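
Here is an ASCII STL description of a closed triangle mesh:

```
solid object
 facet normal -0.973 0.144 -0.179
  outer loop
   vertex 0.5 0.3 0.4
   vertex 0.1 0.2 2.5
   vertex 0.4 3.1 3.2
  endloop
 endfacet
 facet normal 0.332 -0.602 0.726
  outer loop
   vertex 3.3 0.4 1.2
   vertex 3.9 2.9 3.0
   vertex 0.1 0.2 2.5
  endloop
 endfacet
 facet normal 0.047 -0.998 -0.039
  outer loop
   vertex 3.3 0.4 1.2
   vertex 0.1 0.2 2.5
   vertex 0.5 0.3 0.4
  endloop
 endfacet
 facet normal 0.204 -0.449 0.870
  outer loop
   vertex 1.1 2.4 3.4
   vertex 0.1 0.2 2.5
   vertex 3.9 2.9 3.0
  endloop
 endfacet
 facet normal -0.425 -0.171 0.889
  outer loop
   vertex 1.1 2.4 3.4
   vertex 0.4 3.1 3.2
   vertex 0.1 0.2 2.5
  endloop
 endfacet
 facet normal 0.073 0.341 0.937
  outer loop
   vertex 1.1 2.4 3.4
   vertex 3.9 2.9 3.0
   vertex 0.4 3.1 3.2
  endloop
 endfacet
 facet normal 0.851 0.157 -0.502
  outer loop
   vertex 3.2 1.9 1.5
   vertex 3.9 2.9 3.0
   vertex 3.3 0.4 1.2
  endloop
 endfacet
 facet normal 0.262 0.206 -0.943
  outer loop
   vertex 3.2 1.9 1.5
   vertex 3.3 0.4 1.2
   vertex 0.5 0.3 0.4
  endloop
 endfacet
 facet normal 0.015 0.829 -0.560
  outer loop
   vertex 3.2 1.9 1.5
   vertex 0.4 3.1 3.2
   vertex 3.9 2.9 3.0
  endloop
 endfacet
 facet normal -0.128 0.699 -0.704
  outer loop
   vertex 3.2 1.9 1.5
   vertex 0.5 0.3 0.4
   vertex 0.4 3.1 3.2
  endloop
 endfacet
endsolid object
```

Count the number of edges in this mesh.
15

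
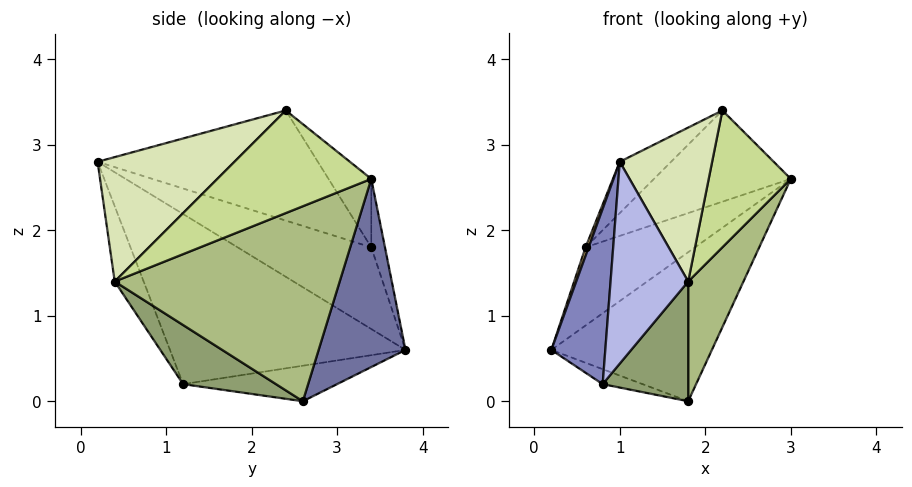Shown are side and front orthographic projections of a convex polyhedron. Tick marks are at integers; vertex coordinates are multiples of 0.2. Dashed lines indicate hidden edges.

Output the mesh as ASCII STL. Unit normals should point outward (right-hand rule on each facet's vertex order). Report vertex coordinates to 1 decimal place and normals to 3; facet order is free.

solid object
 facet normal 0.427 0.790 -0.440
  outer loop
   vertex 1.8 2.6 0.0
   vertex 0.2 3.8 0.6
   vertex 3.0 3.4 2.6
  endloop
 endfacet
 facet normal -0.975 -0.223 -0.011
  outer loop
   vertex 0.8 1.2 0.2
   vertex 1.0 0.2 2.8
   vertex 0.2 3.8 0.6
  endloop
 endfacet
 facet normal -0.299 0.077 -0.951
  outer loop
   vertex 0.8 1.2 0.2
   vertex 0.2 3.8 0.6
   vertex 1.8 2.6 0.0
  endloop
 endfacet
 facet normal -0.331 -0.889 -0.316
  outer loop
   vertex 1.8 0.4 1.4
   vertex 1.0 0.2 2.8
   vertex 0.8 1.2 0.2
  endloop
 endfacet
 facet normal 0.504 -0.464 -0.729
  outer loop
   vertex 1.8 0.4 1.4
   vertex 0.8 1.2 0.2
   vertex 1.8 2.6 0.0
  endloop
 endfacet
 facet normal 0.909 -0.223 -0.351
  outer loop
   vertex 1.8 0.4 1.4
   vertex 1.8 2.6 0.0
   vertex 3.0 3.4 2.6
  endloop
 endfacet
 facet normal 0.846 -0.451 0.282
  outer loop
   vertex 1.8 0.4 1.4
   vertex 3.0 3.4 2.6
   vertex 2.2 2.4 3.4
  endloop
 endfacet
 facet normal 0.771 -0.521 0.366
  outer loop
   vertex 1.8 0.4 1.4
   vertex 2.2 2.4 3.4
   vertex 1.0 0.2 2.8
  endloop
 endfacet
 facet normal -0.116 0.930 0.349
  outer loop
   vertex 0.6 3.4 1.8
   vertex 3.0 3.4 2.6
   vertex 0.2 3.8 0.6
  endloop
 endfacet
 facet normal -0.222 0.711 0.667
  outer loop
   vertex 0.6 3.4 1.8
   vertex 2.2 2.4 3.4
   vertex 3.0 3.4 2.6
  endloop
 endfacet
 facet normal -0.951 -0.022 0.310
  outer loop
   vertex 0.6 3.4 1.8
   vertex 0.2 3.8 0.6
   vertex 1.0 0.2 2.8
  endloop
 endfacet
 facet normal -0.650 0.151 0.745
  outer loop
   vertex 0.6 3.4 1.8
   vertex 1.0 0.2 2.8
   vertex 2.2 2.4 3.4
  endloop
 endfacet
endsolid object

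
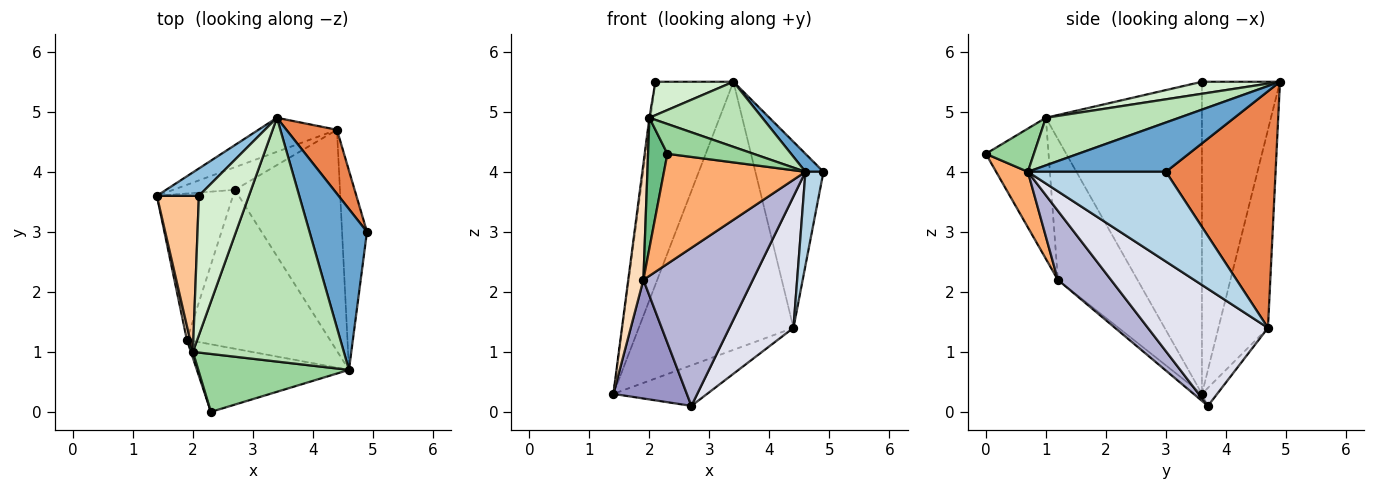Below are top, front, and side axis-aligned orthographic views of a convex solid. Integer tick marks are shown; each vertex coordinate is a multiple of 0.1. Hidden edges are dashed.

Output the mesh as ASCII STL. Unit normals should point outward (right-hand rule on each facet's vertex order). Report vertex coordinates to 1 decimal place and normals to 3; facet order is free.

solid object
 facet normal 0.649 -0.085 0.756
  outer loop
   vertex 4.6 0.7 4.0
   vertex 4.9 3.0 4.0
   vertex 3.4 4.9 5.5
  endloop
 endfacet
 facet normal -0.704 0.704 0.095
  outer loop
   vertex 2.1 3.6 5.5
   vertex 3.4 4.9 5.5
   vertex 1.4 3.6 0.3
  endloop
 endfacet
 facet normal 0.956 -0.125 -0.265
  outer loop
   vertex 4.4 4.7 1.4
   vertex 4.9 3.0 4.0
   vertex 4.6 0.7 4.0
  endloop
 endfacet
 facet normal -0.303 0.946 -0.120
  outer loop
   vertex 4.4 4.7 1.4
   vertex 1.4 3.6 0.3
   vertex 3.4 4.9 5.5
  endloop
 endfacet
 facet normal 0.836 0.519 0.179
  outer loop
   vertex 4.4 4.7 1.4
   vertex 3.4 4.9 5.5
   vertex 4.9 3.0 4.0
  endloop
 endfacet
 facet normal 0.188 -0.837 -0.514
  outer loop
   vertex 1.9 1.2 2.2
   vertex 4.6 0.7 4.0
   vertex 2.3 0.0 4.3
  endloop
 endfacet
 facet normal -0.991 0.007 0.133
  outer loop
   vertex 2.0 1.0 4.9
   vertex 2.1 3.6 5.5
   vertex 1.4 3.6 0.3
  endloop
 endfacet
 facet normal -0.982 -0.187 0.023
  outer loop
   vertex 2.0 1.0 4.9
   vertex 1.4 3.6 0.3
   vertex 1.9 1.2 2.2
  endloop
 endfacet
 facet normal -0.955 -0.295 0.014
  outer loop
   vertex 2.0 1.0 4.9
   vertex 1.9 1.2 2.2
   vertex 2.3 0.0 4.3
  endloop
 endfacet
 facet normal 0.247 -0.443 0.862
  outer loop
   vertex 2.0 1.0 4.9
   vertex 2.3 0.0 4.3
   vertex 4.6 0.7 4.0
  endloop
 endfacet
 facet normal 0.291 -0.247 0.924
  outer loop
   vertex 2.0 1.0 4.9
   vertex 4.6 0.7 4.0
   vertex 3.4 4.9 5.5
  endloop
 endfacet
 facet normal 0.227 -0.227 0.947
  outer loop
   vertex 2.0 1.0 4.9
   vertex 3.4 4.9 5.5
   vertex 2.1 3.6 5.5
  endloop
 endfacet
 facet normal -0.071 -0.628 -0.775
  outer loop
   vertex 2.7 3.7 0.1
   vertex 1.9 1.2 2.2
   vertex 1.4 3.6 0.3
  endloop
 endfacet
 facet normal 0.324 -0.667 -0.671
  outer loop
   vertex 2.7 3.7 0.1
   vertex 4.6 0.7 4.0
   vertex 1.9 1.2 2.2
  endloop
 endfacet
 facet normal -0.141 0.865 -0.482
  outer loop
   vertex 2.7 3.7 0.1
   vertex 1.4 3.6 0.3
   vertex 4.4 4.7 1.4
  endloop
 endfacet
 facet normal 0.692 -0.369 -0.621
  outer loop
   vertex 2.7 3.7 0.1
   vertex 4.4 4.7 1.4
   vertex 4.6 0.7 4.0
  endloop
 endfacet
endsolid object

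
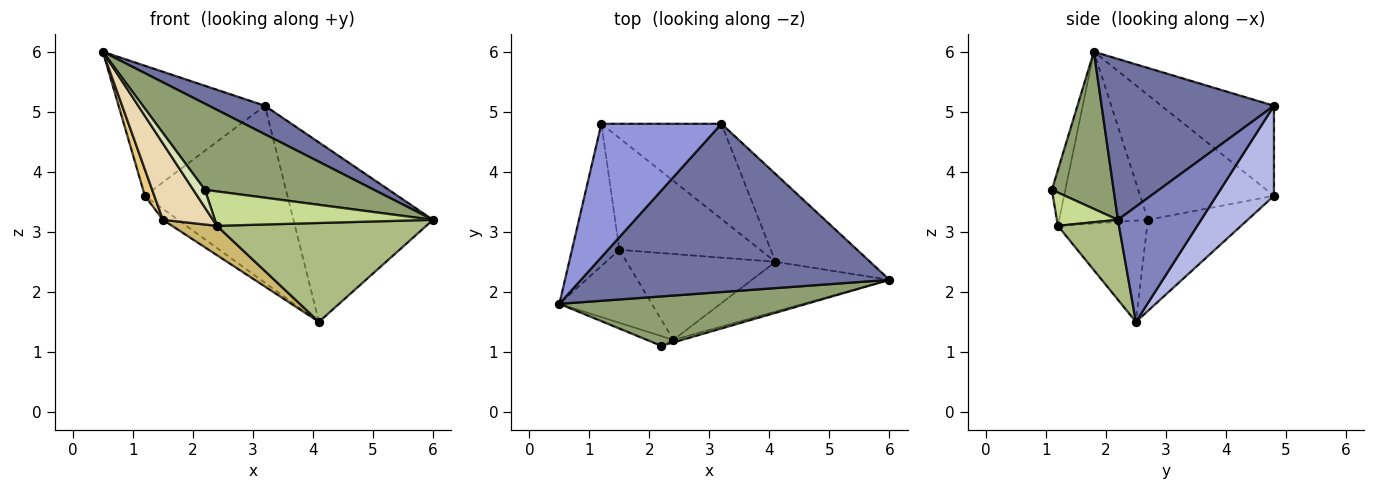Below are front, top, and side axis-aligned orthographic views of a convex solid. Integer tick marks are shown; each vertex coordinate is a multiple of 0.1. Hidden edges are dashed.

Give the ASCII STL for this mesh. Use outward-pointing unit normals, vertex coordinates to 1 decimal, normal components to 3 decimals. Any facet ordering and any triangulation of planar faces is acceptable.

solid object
 facet normal 0.457 -0.148 0.877
  outer loop
   vertex 3.2 4.8 5.1
   vertex 0.5 1.8 6.0
   vertex 6.0 2.2 3.2
  endloop
 endfacet
 facet normal 0.472 0.792 -0.388
  outer loop
   vertex 4.1 2.5 1.5
   vertex 3.2 4.8 5.1
   vertex 6.0 2.2 3.2
  endloop
 endfacet
 facet normal -0.473 0.615 0.631
  outer loop
   vertex 1.2 4.8 3.6
   vertex 0.5 1.8 6.0
   vertex 3.2 4.8 5.1
  endloop
 endfacet
 facet normal 0.335 0.830 -0.446
  outer loop
   vertex 1.2 4.8 3.6
   vertex 3.2 4.8 5.1
   vertex 4.1 2.5 1.5
  endloop
 endfacet
 facet normal 0.302 -0.827 0.475
  outer loop
   vertex 2.2 1.1 3.7
   vertex 6.0 2.2 3.2
   vertex 0.5 1.8 6.0
  endloop
 endfacet
 facet normal 0.252 -0.865 -0.435
  outer loop
   vertex 2.4 1.2 3.1
   vertex 4.1 2.5 1.5
   vertex 6.0 2.2 3.2
  endloop
 endfacet
 facet normal 0.269 -0.961 -0.071
  outer loop
   vertex 2.4 1.2 3.1
   vertex 6.0 2.2 3.2
   vertex 2.2 1.1 3.7
  endloop
 endfacet
 facet normal -0.713 -0.614 -0.340
  outer loop
   vertex 2.4 1.2 3.1
   vertex 2.2 1.1 3.7
   vertex 0.5 1.8 6.0
  endloop
 endfacet
 facet normal -0.541 0.082 -0.837
  outer loop
   vertex 1.5 2.7 3.2
   vertex 1.2 4.8 3.6
   vertex 4.1 2.5 1.5
  endloop
 endfacet
 facet normal -0.541 -0.272 -0.796
  outer loop
   vertex 1.5 2.7 3.2
   vertex 4.1 2.5 1.5
   vertex 2.4 1.2 3.1
  endloop
 endfacet
 facet normal -0.933 -0.066 -0.354
  outer loop
   vertex 1.5 2.7 3.2
   vertex 0.5 1.8 6.0
   vertex 1.2 4.8 3.6
  endloop
 endfacet
 facet normal -0.789 -0.445 -0.425
  outer loop
   vertex 1.5 2.7 3.2
   vertex 2.4 1.2 3.1
   vertex 0.5 1.8 6.0
  endloop
 endfacet
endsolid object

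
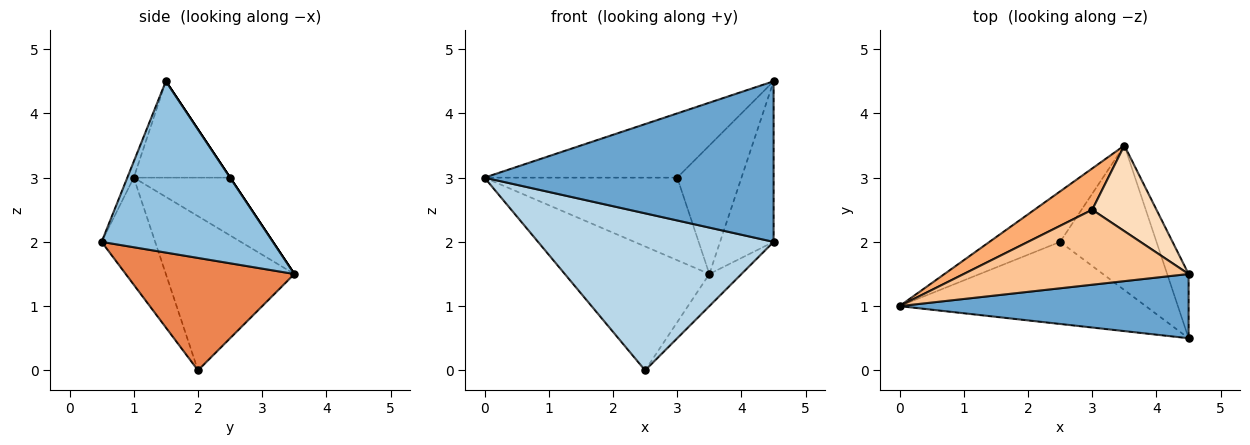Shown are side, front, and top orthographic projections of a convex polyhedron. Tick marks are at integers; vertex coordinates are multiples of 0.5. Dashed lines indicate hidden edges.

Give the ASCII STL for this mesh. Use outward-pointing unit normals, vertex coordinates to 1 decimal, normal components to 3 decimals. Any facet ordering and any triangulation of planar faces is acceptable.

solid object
 facet normal -0.021 -0.928 0.371
  outer loop
   vertex 4.5 1.5 4.5
   vertex 0.0 1.0 3.0
   vertex 4.5 0.5 2.0
  endloop
 endfacet
 facet normal 0.948 0.296 -0.118
  outer loop
   vertex 4.5 1.5 4.5
   vertex 4.5 0.5 2.0
   vertex 3.5 3.5 1.5
  endloop
 endfacet
 facet normal -0.197 -0.869 -0.454
  outer loop
   vertex 2.5 2.0 0.0
   vertex 4.5 0.5 2.0
   vertex 0.0 1.0 3.0
  endloop
 endfacet
 facet normal -0.636 0.715 -0.291
  outer loop
   vertex 2.5 2.0 0.0
   vertex 0.0 1.0 3.0
   vertex 3.5 3.5 1.5
  endloop
 endfacet
 facet normal 0.751 0.143 -0.644
  outer loop
   vertex 2.5 2.0 0.0
   vertex 3.5 3.5 1.5
   vertex 4.5 0.5 2.0
  endloop
 endfacet
 facet normal -0.408 0.816 0.408
  outer loop
   vertex 3.0 2.5 3.0
   vertex 3.5 3.5 1.5
   vertex 0.0 1.0 3.0
  endloop
 endfacet
 facet normal -0.309 0.619 0.722
  outer loop
   vertex 3.0 2.5 3.0
   vertex 0.0 1.0 3.0
   vertex 4.5 1.5 4.5
  endloop
 endfacet
 facet normal 0.000 0.832 0.555
  outer loop
   vertex 3.0 2.5 3.0
   vertex 4.5 1.5 4.5
   vertex 3.5 3.5 1.5
  endloop
 endfacet
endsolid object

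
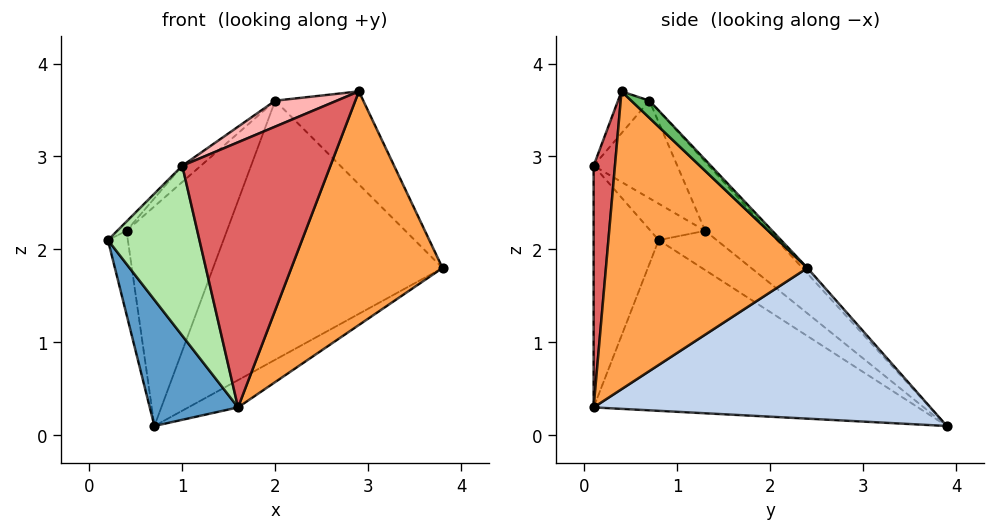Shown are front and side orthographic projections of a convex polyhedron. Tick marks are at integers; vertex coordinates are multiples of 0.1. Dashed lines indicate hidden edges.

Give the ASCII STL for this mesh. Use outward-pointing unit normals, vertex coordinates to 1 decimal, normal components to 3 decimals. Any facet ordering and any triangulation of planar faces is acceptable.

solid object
 facet normal -0.810 -0.220 -0.544
  outer loop
   vertex 1.6 0.1 0.3
   vertex 0.2 0.8 2.1
   vertex 0.7 3.9 0.1
  endloop
 endfacet
 facet normal 0.507 0.075 -0.859
  outer loop
   vertex 1.6 0.1 0.3
   vertex 0.7 3.9 0.1
   vertex 3.8 2.4 1.8
  endloop
 endfacet
 facet normal 0.775 -0.582 -0.245
  outer loop
   vertex 1.6 0.1 0.3
   vertex 3.8 2.4 1.8
   vertex 2.9 0.4 3.7
  endloop
 endfacet
 facet normal -0.016 0.735 0.678
  outer loop
   vertex 2.0 0.7 3.6
   vertex 3.8 2.4 1.8
   vertex 0.7 3.9 0.1
  endloop
 endfacet
 facet normal 0.134 0.650 0.748
  outer loop
   vertex 2.0 0.7 3.6
   vertex 2.9 0.4 3.7
   vertex 3.8 2.4 1.8
  endloop
 endfacet
 facet normal -0.574 -0.808 -0.133
  outer loop
   vertex 1.0 0.1 2.9
   vertex 0.2 0.8 2.1
   vertex 1.6 0.1 0.3
  endloop
 endfacet
 facet normal 0.142 -0.989 0.033
  outer loop
   vertex 1.0 0.1 2.9
   vertex 1.6 0.1 0.3
   vertex 2.9 0.4 3.7
  endloop
 endfacet
 facet normal -0.262 -0.515 0.816
  outer loop
   vertex 1.0 0.1 2.9
   vertex 2.9 0.4 3.7
   vertex 2.0 0.7 3.6
  endloop
 endfacet
 facet normal -0.914 0.314 0.258
  outer loop
   vertex 0.4 1.3 2.2
   vertex 0.7 3.9 0.1
   vertex 0.2 0.8 2.1
  endloop
 endfacet
 facet normal -0.382 0.607 0.697
  outer loop
   vertex 0.4 1.3 2.2
   vertex 2.0 0.7 3.6
   vertex 0.7 3.9 0.1
  endloop
 endfacet
 facet normal -0.652 0.111 0.750
  outer loop
   vertex 0.4 1.3 2.2
   vertex 0.2 0.8 2.1
   vertex 1.0 0.1 2.9
  endloop
 endfacet
 facet normal -0.622 0.138 0.770
  outer loop
   vertex 0.4 1.3 2.2
   vertex 1.0 0.1 2.9
   vertex 2.0 0.7 3.6
  endloop
 endfacet
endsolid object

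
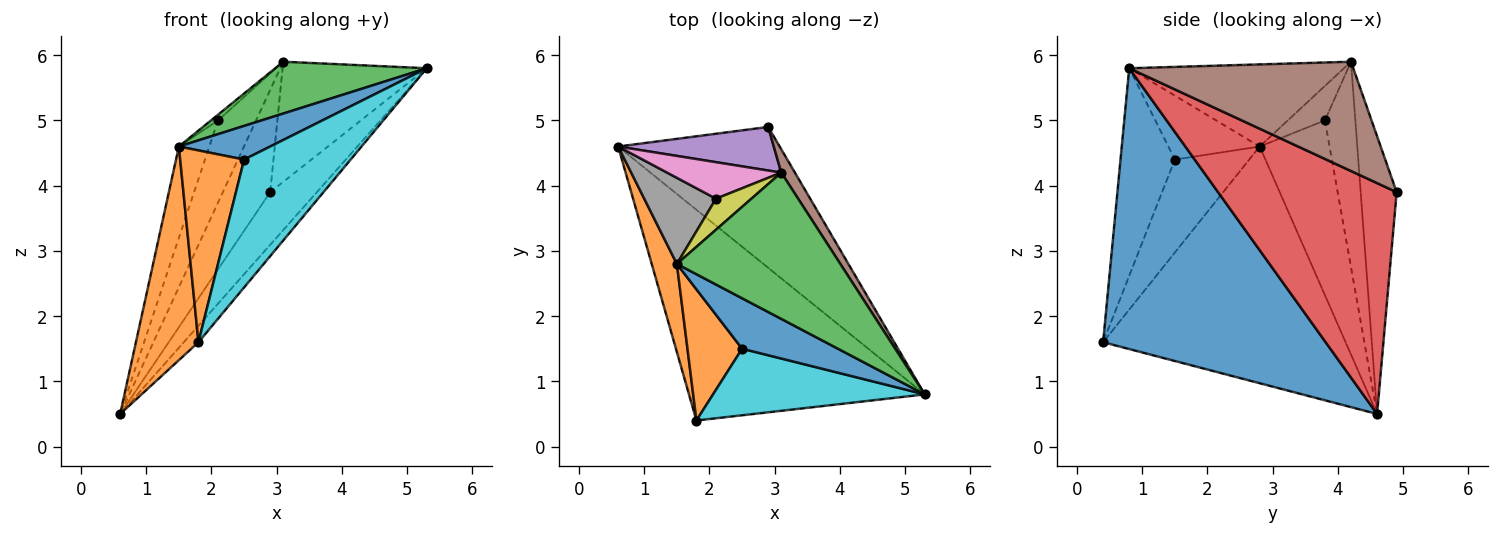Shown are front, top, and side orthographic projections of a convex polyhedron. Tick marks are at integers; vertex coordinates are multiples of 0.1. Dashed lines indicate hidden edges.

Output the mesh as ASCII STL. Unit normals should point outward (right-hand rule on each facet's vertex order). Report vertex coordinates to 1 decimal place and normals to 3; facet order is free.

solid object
 facet normal 0.765 0.050 -0.642
  outer loop
   vertex 1.8 0.4 1.6
   vertex 0.6 4.6 0.5
   vertex 5.3 0.8 5.8
  endloop
 endfacet
 facet normal -0.963 -0.248 0.102
  outer loop
   vertex 1.5 2.8 4.6
   vertex 0.6 4.6 0.5
   vertex 1.8 0.4 1.6
  endloop
 endfacet
 facet normal -0.428 -0.302 0.852
  outer loop
   vertex 1.5 2.8 4.6
   vertex 5.3 0.8 5.8
   vertex 3.1 4.2 5.9
  endloop
 endfacet
 facet normal 0.801 0.209 -0.561
  outer loop
   vertex 2.9 4.9 3.9
   vertex 5.3 0.8 5.8
   vertex 0.6 4.6 0.5
  endloop
 endfacet
 facet normal -0.573 0.754 0.321
  outer loop
   vertex 2.9 4.9 3.9
   vertex 0.6 4.6 0.5
   vertex 3.1 4.2 5.9
  endloop
 endfacet
 facet normal 0.836 0.538 0.105
  outer loop
   vertex 2.9 4.9 3.9
   vertex 3.1 4.2 5.9
   vertex 5.3 0.8 5.8
  endloop
 endfacet
 facet normal -0.590 0.738 0.328
  outer loop
   vertex 2.1 3.8 5.0
   vertex 3.1 4.2 5.9
   vertex 0.6 4.6 0.5
  endloop
 endfacet
 facet normal -0.858 0.374 0.352
  outer loop
   vertex 2.1 3.8 5.0
   vertex 0.6 4.6 0.5
   vertex 1.5 2.8 4.6
  endloop
 endfacet
 facet normal -0.692 0.131 0.710
  outer loop
   vertex 2.1 3.8 5.0
   vertex 1.5 2.8 4.6
   vertex 3.1 4.2 5.9
  endloop
 endfacet
 facet normal -0.412 -0.808 0.421
  outer loop
   vertex 2.5 1.5 4.4
   vertex 1.8 0.4 1.6
   vertex 5.3 0.8 5.8
  endloop
 endfacet
 facet normal -0.485 -0.485 0.728
  outer loop
   vertex 2.5 1.5 4.4
   vertex 5.3 0.8 5.8
   vertex 1.5 2.8 4.6
  endloop
 endfacet
 facet normal -0.693 -0.595 0.407
  outer loop
   vertex 2.5 1.5 4.4
   vertex 1.5 2.8 4.6
   vertex 1.8 0.4 1.6
  endloop
 endfacet
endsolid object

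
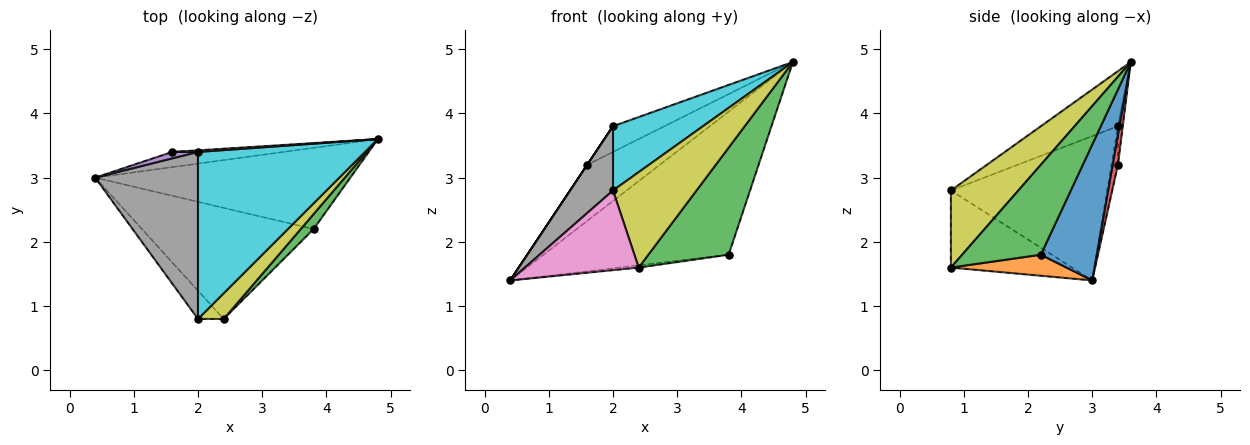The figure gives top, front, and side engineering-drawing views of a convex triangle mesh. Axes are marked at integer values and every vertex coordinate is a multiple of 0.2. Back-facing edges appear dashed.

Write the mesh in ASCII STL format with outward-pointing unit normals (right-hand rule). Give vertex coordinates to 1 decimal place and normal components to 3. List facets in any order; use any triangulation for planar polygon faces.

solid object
 facet normal 0.254 0.841 -0.477
  outer loop
   vertex 3.8 2.2 1.8
   vertex 0.4 3.0 1.4
   vertex 4.8 3.6 4.8
  endloop
 endfacet
 facet normal 0.122 0.020 -0.992
  outer loop
   vertex 3.8 2.2 1.8
   vertex 2.4 0.8 1.6
   vertex 0.4 3.0 1.4
  endloop
 endfacet
 facet normal 0.696 -0.711 0.099
  outer loop
   vertex 3.8 2.2 1.8
   vertex 4.8 3.6 4.8
   vertex 2.4 0.8 1.6
  endloop
 endfacet
 facet normal 0.070 0.963 -0.261
  outer loop
   vertex 1.6 3.4 3.2
   vertex 4.8 3.6 4.8
   vertex 0.4 3.0 1.4
  endloop
 endfacet
 facet normal -0.832 0.000 0.555
  outer loop
   vertex 1.6 3.4 3.2
   vertex 0.4 3.0 1.4
   vertex 2.0 3.4 3.8
  endloop
 endfacet
 facet normal -0.093 0.994 0.062
  outer loop
   vertex 1.6 3.4 3.2
   vertex 2.0 3.4 3.8
   vertex 4.8 3.6 4.8
  endloop
 endfacet
 facet normal -0.708 -0.665 -0.236
  outer loop
   vertex 2.0 0.8 2.8
   vertex 0.4 3.0 1.4
   vertex 2.4 0.8 1.6
  endloop
 endfacet
 facet normal -0.795 -0.218 0.566
  outer loop
   vertex 2.0 0.8 2.8
   vertex 2.0 3.4 3.8
   vertex 0.4 3.0 1.4
  endloop
 endfacet
 facet normal 0.615 -0.761 0.205
  outer loop
   vertex 2.0 0.8 2.8
   vertex 2.4 0.8 1.6
   vertex 4.8 3.6 4.8
  endloop
 endfacet
 facet normal -0.294 -0.343 0.892
  outer loop
   vertex 2.0 0.8 2.8
   vertex 4.8 3.6 4.8
   vertex 2.0 3.4 3.8
  endloop
 endfacet
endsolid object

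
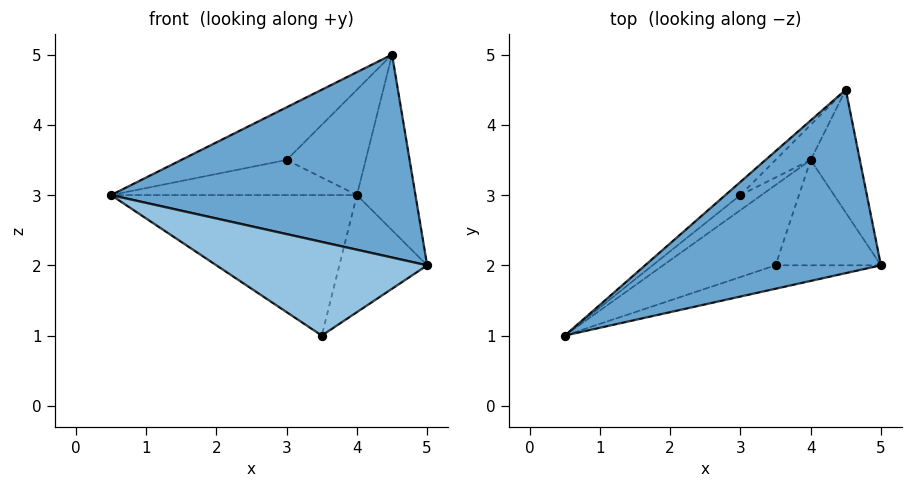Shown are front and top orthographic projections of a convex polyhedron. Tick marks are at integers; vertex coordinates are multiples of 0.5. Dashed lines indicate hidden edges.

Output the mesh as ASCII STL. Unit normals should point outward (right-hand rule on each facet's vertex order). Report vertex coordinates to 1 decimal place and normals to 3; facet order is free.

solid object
 facet normal 0.299 -0.708 0.640
  outer loop
   vertex 4.5 4.5 5.0
   vertex 0.5 1.0 3.0
   vertex 5.0 2.0 2.0
  endloop
 endfacet
 facet normal 0.160 -0.958 -0.239
  outer loop
   vertex 3.5 2.0 1.0
   vertex 5.0 2.0 2.0
   vertex 0.5 1.0 3.0
  endloop
 endfacet
 facet normal -0.527 0.738 -0.422
  outer loop
   vertex 4.0 3.5 3.0
   vertex 3.5 2.0 1.0
   vertex 0.5 1.0 3.0
  endloop
 endfacet
 facet normal 0.548 0.685 -0.480
  outer loop
   vertex 4.0 3.5 3.0
   vertex 4.5 4.5 5.0
   vertex 5.0 2.0 2.0
  endloop
 endfacet
 facet normal 0.407 0.679 -0.611
  outer loop
   vertex 4.0 3.5 3.0
   vertex 5.0 2.0 2.0
   vertex 3.5 2.0 1.0
  endloop
 endfacet
 facet normal -0.588 0.784 -0.196
  outer loop
   vertex 3.0 3.0 3.5
   vertex 0.5 1.0 3.0
   vertex 4.5 4.5 5.0
  endloop
 endfacet
 facet normal -0.549 0.768 -0.329
  outer loop
   vertex 3.0 3.0 3.5
   vertex 4.0 3.5 3.0
   vertex 0.5 1.0 3.0
  endloop
 endfacet
 facet normal -0.535 0.802 -0.267
  outer loop
   vertex 3.0 3.0 3.5
   vertex 4.5 4.5 5.0
   vertex 4.0 3.5 3.0
  endloop
 endfacet
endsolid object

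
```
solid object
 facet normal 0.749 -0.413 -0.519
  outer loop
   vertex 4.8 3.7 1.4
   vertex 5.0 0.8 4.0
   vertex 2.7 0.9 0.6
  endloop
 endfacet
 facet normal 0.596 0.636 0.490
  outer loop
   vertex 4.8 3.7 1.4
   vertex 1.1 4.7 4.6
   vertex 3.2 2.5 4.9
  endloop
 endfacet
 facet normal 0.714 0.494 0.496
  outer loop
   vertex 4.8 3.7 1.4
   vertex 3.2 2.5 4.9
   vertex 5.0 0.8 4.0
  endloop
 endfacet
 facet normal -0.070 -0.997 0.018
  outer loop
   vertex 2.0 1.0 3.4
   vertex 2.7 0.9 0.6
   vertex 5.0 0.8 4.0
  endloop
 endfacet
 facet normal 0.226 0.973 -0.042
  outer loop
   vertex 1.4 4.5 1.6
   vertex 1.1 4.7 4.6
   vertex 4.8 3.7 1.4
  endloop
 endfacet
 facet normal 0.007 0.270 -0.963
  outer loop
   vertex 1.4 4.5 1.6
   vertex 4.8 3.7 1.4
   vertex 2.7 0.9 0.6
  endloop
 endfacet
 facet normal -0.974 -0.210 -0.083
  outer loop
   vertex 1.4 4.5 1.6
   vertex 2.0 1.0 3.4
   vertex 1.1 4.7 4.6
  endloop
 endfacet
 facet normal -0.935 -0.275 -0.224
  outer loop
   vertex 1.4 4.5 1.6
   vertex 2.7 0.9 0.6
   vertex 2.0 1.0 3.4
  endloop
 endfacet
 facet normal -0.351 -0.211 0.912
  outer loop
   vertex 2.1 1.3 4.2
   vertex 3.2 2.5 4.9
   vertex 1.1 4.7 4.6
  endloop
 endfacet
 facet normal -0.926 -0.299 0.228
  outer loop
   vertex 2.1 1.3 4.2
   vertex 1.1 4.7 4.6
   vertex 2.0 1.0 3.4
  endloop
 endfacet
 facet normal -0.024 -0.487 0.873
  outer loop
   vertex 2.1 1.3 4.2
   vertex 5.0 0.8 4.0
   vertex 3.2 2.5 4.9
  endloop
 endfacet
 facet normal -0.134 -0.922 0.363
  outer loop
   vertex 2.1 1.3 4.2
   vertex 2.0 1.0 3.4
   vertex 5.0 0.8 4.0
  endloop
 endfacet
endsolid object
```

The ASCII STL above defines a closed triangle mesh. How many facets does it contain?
12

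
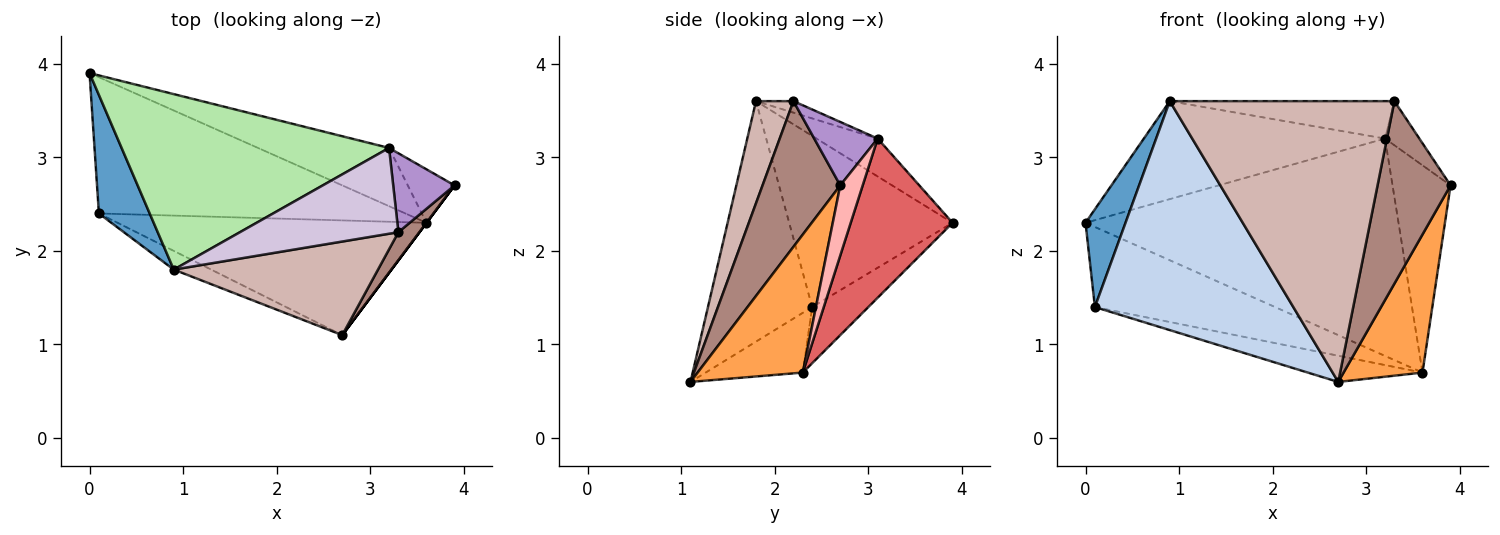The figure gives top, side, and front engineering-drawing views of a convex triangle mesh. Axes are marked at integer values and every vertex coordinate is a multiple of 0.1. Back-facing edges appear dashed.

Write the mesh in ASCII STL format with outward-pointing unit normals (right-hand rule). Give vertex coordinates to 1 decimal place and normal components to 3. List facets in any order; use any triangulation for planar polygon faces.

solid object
 facet normal -0.933 -0.228 0.277
  outer loop
   vertex 0.1 2.4 1.4
   vertex 0.9 1.8 3.6
   vertex 0.0 3.9 2.3
  endloop
 endfacet
 facet normal -0.464 -0.883 -0.072
  outer loop
   vertex 0.1 2.4 1.4
   vertex 2.7 1.1 0.6
   vertex 0.9 1.8 3.6
  endloop
 endfacet
 facet normal 0.800 -0.600 0.000
  outer loop
   vertex 3.6 2.3 0.7
   vertex 3.9 2.7 2.7
   vertex 2.7 1.1 0.6
  endloop
 endfacet
 facet normal -0.156 0.501 -0.852
  outer loop
   vertex 3.6 2.3 0.7
   vertex 0.1 2.4 1.4
   vertex 0.0 3.9 2.3
  endloop
 endfacet
 facet normal -0.185 0.219 -0.958
  outer loop
   vertex 3.6 2.3 0.7
   vertex 2.7 1.1 0.6
   vertex 0.1 2.4 1.4
  endloop
 endfacet
 facet normal -0.123 0.484 0.867
  outer loop
   vertex 3.2 3.1 3.2
   vertex 0.0 3.9 2.3
   vertex 0.9 1.8 3.6
  endloop
 endfacet
 facet normal 0.300 0.921 -0.247
  outer loop
   vertex 3.2 3.1 3.2
   vertex 3.6 2.3 0.7
   vertex 0.0 3.9 2.3
  endloop
 endfacet
 facet normal 0.351 0.907 -0.234
  outer loop
   vertex 3.2 3.1 3.2
   vertex 3.9 2.7 2.7
   vertex 3.6 2.3 0.7
  endloop
 endfacet
 facet normal 0.670 0.362 0.648
  outer loop
   vertex 3.3 2.2 3.6
   vertex 3.9 2.7 2.7
   vertex 3.2 3.1 3.2
  endloop
 endfacet
 facet normal -0.067 0.399 0.915
  outer loop
   vertex 3.3 2.2 3.6
   vertex 3.2 3.1 3.2
   vertex 0.9 1.8 3.6
  endloop
 endfacet
 facet normal 0.725 -0.681 0.105
  outer loop
   vertex 3.3 2.2 3.6
   vertex 2.7 1.1 0.6
   vertex 3.9 2.7 2.7
  endloop
 endfacet
 facet normal 0.156 -0.937 0.312
  outer loop
   vertex 3.3 2.2 3.6
   vertex 0.9 1.8 3.6
   vertex 2.7 1.1 0.6
  endloop
 endfacet
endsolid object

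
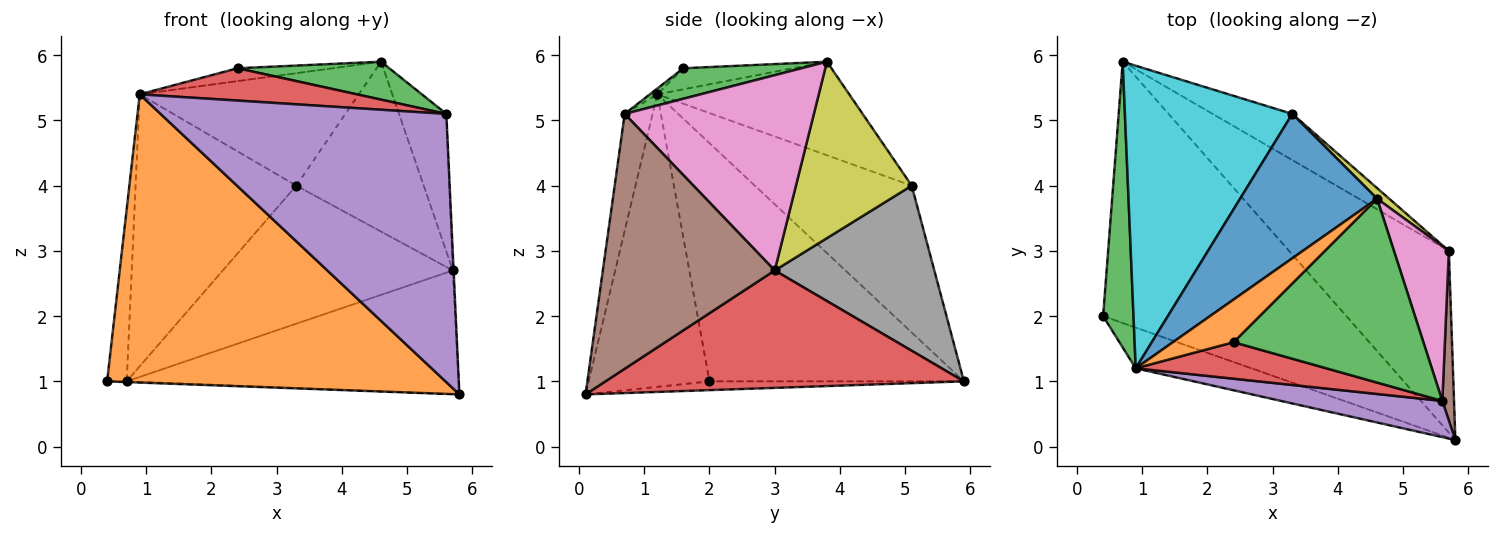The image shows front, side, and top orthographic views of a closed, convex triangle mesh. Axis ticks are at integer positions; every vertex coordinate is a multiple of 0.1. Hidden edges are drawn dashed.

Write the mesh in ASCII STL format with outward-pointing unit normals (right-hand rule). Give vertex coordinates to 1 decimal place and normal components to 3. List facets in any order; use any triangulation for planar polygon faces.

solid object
 facet normal -0.036 0.003 -0.999
  outer loop
   vertex 0.7 5.9 1.0
   vertex 5.8 0.1 0.8
   vertex 0.4 2.0 1.0
  endloop
 endfacet
 facet normal -0.333 -0.934 -0.132
  outer loop
   vertex 0.9 1.2 5.4
   vertex 0.4 2.0 1.0
   vertex 5.8 0.1 0.8
  endloop
 endfacet
 facet normal -0.989 0.076 0.126
  outer loop
   vertex 0.9 1.2 5.4
   vertex 0.7 5.9 1.0
   vertex 0.4 2.0 1.0
  endloop
 endfacet
 facet normal 0.519 0.481 -0.707
  outer loop
   vertex 5.7 3.0 2.7
   vertex 5.8 0.1 0.8
   vertex 0.7 5.9 1.0
  endloop
 endfacet
 facet normal -0.096 -0.986 0.133
  outer loop
   vertex 5.6 0.7 5.1
   vertex 0.9 1.2 5.4
   vertex 5.8 0.1 0.8
  endloop
 endfacet
 facet normal 0.999 0.004 0.046
  outer loop
   vertex 5.6 0.7 5.1
   vertex 5.8 0.1 0.8
   vertex 5.7 3.0 2.7
  endloop
 endfacet
 facet normal 0.936 0.234 0.263
  outer loop
   vertex 5.6 0.7 5.1
   vertex 5.7 3.0 2.7
   vertex 4.6 3.8 5.9
  endloop
 endfacet
 facet normal 0.550 0.792 -0.265
  outer loop
   vertex 3.3 5.1 4.0
   vertex 5.7 3.0 2.7
   vertex 0.7 5.9 1.0
  endloop
 endfacet
 facet normal 0.672 0.739 0.046
  outer loop
   vertex 3.3 5.1 4.0
   vertex 4.6 3.8 5.9
   vertex 5.7 3.0 2.7
  endloop
 endfacet
 facet normal -0.546 0.560 0.623
  outer loop
   vertex 3.3 5.1 4.0
   vertex 0.7 5.9 1.0
   vertex 0.9 1.2 5.4
  endloop
 endfacet
 facet normal -0.474 0.541 0.695
  outer loop
   vertex 3.3 5.1 4.0
   vertex 0.9 1.2 5.4
   vertex 4.6 3.8 5.9
  endloop
 endfacet
 facet normal -0.315 0.274 0.909
  outer loop
   vertex 2.4 1.6 5.8
   vertex 4.6 3.8 5.9
   vertex 0.9 1.2 5.4
  endloop
 endfacet
 facet normal 0.156 -0.200 0.967
  outer loop
   vertex 2.4 1.6 5.8
   vertex 5.6 0.7 5.1
   vertex 4.6 3.8 5.9
  endloop
 endfacet
 facet normal -0.023 -0.663 0.748
  outer loop
   vertex 2.4 1.6 5.8
   vertex 0.9 1.2 5.4
   vertex 5.6 0.7 5.1
  endloop
 endfacet
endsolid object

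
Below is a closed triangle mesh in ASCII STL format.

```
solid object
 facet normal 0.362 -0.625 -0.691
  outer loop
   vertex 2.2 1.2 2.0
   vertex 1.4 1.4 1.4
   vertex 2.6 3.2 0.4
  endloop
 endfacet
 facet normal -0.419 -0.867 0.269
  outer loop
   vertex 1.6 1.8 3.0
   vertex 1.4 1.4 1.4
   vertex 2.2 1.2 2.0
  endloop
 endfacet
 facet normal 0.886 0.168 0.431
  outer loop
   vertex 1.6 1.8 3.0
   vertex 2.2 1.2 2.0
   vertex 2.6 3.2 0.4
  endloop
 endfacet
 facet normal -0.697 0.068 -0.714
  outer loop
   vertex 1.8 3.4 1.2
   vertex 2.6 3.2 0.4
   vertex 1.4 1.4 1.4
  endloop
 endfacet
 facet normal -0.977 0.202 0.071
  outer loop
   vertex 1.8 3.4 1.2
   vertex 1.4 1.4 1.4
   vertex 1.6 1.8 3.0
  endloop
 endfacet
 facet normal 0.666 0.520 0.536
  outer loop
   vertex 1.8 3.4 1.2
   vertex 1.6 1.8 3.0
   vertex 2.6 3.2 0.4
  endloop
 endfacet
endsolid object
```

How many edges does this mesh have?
9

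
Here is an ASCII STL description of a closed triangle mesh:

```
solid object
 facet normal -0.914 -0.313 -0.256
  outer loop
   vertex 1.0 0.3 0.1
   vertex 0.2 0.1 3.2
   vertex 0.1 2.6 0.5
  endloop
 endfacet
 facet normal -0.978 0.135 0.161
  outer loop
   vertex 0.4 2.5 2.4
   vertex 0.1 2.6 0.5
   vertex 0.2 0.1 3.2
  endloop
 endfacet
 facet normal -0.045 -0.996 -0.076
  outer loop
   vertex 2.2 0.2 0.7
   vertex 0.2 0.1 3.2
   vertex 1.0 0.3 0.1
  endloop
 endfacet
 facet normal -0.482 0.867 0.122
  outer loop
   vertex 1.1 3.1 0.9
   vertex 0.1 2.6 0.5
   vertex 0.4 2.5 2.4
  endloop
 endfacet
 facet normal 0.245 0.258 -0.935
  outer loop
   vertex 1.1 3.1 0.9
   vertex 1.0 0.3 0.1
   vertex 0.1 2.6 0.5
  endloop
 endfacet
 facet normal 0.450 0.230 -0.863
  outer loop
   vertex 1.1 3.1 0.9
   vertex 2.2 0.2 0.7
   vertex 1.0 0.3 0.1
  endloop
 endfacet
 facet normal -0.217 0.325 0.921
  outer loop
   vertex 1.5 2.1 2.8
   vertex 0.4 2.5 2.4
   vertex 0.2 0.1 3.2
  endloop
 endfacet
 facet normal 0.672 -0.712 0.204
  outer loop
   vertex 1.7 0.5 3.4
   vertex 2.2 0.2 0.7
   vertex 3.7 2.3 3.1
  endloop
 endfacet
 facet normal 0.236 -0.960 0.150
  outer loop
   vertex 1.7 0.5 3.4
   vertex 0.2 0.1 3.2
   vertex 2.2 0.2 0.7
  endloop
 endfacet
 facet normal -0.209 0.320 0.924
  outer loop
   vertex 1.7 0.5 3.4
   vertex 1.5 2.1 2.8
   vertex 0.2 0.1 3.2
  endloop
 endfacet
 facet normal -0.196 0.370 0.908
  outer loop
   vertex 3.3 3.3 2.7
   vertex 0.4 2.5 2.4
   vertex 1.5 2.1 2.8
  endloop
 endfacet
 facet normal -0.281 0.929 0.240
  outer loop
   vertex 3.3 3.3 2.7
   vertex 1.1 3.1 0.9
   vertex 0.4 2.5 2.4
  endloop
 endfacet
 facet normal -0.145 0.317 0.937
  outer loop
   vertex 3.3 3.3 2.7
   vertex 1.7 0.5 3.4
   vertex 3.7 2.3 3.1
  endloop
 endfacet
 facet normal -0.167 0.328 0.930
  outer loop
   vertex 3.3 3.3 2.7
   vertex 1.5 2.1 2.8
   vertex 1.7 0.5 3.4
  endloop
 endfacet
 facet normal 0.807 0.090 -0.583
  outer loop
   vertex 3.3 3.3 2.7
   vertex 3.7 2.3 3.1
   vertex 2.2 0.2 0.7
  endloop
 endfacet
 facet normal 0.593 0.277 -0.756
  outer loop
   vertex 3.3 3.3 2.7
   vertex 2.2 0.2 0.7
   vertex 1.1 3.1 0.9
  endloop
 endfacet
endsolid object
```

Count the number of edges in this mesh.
24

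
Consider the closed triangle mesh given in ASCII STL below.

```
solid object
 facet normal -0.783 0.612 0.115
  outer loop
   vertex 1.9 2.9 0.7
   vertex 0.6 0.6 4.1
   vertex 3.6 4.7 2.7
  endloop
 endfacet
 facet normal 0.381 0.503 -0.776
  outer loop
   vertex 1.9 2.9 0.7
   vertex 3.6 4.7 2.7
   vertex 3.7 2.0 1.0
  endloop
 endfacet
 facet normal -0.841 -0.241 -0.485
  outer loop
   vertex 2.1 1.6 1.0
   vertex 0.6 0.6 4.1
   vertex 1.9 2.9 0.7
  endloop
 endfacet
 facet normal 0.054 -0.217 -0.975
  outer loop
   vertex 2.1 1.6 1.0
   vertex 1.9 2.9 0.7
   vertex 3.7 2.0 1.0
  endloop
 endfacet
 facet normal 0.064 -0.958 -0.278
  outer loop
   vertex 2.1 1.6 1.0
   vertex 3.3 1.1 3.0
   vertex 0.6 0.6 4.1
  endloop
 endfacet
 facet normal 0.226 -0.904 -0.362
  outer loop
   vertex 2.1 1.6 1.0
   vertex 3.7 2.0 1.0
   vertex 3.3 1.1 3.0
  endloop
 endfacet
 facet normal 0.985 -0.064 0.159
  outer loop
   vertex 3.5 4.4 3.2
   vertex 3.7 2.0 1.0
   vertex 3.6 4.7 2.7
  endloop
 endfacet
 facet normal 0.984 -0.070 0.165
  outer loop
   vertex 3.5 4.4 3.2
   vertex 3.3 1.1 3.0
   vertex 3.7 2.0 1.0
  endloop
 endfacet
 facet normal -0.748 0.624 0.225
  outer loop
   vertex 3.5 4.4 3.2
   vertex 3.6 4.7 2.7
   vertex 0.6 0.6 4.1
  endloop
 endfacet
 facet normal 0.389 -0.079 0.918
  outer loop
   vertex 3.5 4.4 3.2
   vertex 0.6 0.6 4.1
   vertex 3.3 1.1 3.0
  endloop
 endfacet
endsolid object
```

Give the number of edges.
15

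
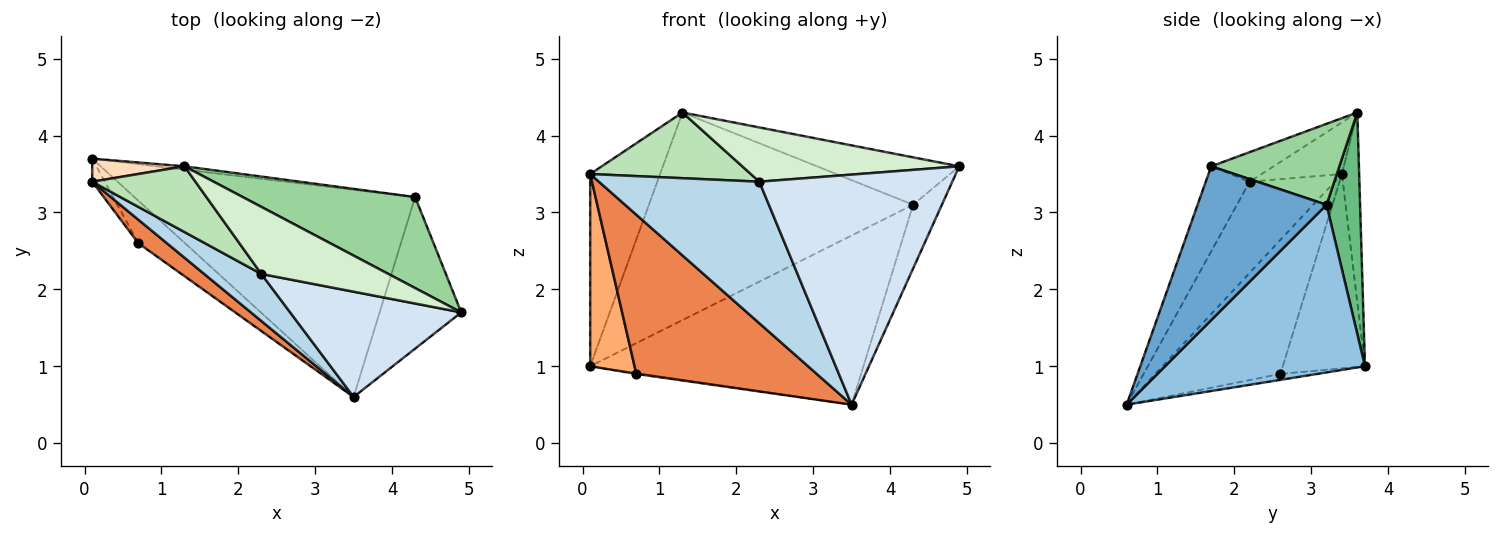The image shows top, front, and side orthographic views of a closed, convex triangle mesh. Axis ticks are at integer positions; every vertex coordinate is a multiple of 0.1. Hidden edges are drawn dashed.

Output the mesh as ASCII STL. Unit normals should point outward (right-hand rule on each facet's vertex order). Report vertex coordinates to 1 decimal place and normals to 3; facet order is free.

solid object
 facet normal 0.867 0.193 -0.460
  outer loop
   vertex 4.3 3.2 3.1
   vertex 4.9 1.7 3.6
   vertex 3.5 0.6 0.5
  endloop
 endfacet
 facet normal 0.420 0.574 -0.703
  outer loop
   vertex 4.3 3.2 3.1
   vertex 3.5 0.6 0.5
   vertex 0.1 3.7 1.0
  endloop
 endfacet
 facet normal -0.450 -0.848 0.282
  outer loop
   vertex 2.3 2.2 3.4
   vertex 0.1 3.4 3.5
   vertex 3.5 0.6 0.5
  endloop
 endfacet
 facet normal -0.203 -0.890 0.407
  outer loop
   vertex 2.3 2.2 3.4
   vertex 3.5 0.6 0.5
   vertex 4.9 1.7 3.6
  endloop
 endfacet
 facet normal -0.566 -0.816 0.121
  outer loop
   vertex 0.7 2.6 0.9
   vertex 3.5 0.6 0.5
   vertex 0.1 3.4 3.5
  endloop
 endfacet
 facet normal -0.879 -0.474 -0.057
  outer loop
   vertex 0.7 2.6 0.9
   vertex 0.1 3.4 3.5
   vertex 0.1 3.7 1.0
  endloop
 endfacet
 facet normal -0.127 0.021 -0.992
  outer loop
   vertex 0.7 2.6 0.9
   vertex 0.1 3.7 1.0
   vertex 3.5 0.6 0.5
  endloop
 endfacet
 facet normal -0.238 0.964 0.116
  outer loop
   vertex 1.3 3.6 4.3
   vertex 0.1 3.7 1.0
   vertex 0.1 3.4 3.5
  endloop
 endfacet
 facet normal 0.126 0.992 -0.016
  outer loop
   vertex 1.3 3.6 4.3
   vertex 4.3 3.2 3.1
   vertex 0.1 3.7 1.0
  endloop
 endfacet
 facet normal 0.384 0.427 0.819
  outer loop
   vertex 1.3 3.6 4.3
   vertex 4.9 1.7 3.6
   vertex 4.3 3.2 3.1
  endloop
 endfacet
 facet normal -0.333 -0.667 0.667
  outer loop
   vertex 1.3 3.6 4.3
   vertex 0.1 3.4 3.5
   vertex 2.3 2.2 3.4
  endloop
 endfacet
 facet normal -0.178 -0.619 0.765
  outer loop
   vertex 1.3 3.6 4.3
   vertex 2.3 2.2 3.4
   vertex 4.9 1.7 3.6
  endloop
 endfacet
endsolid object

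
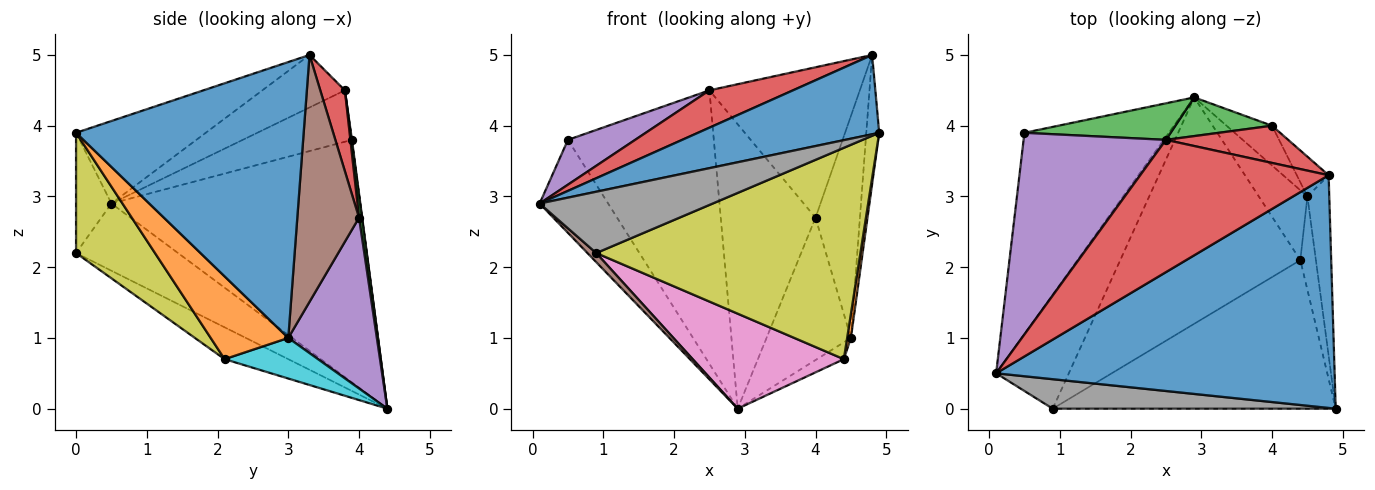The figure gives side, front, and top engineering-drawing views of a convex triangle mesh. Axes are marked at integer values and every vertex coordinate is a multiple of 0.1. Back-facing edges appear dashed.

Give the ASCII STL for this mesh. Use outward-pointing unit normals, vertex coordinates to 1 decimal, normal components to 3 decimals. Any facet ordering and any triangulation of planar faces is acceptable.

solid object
 facet normal -0.225 -0.314 0.922
  outer loop
   vertex 4.8 3.3 5.0
   vertex 0.1 0.5 2.9
   vertex 4.9 0.0 3.9
  endloop
 endfacet
 facet normal -0.836 0.230 -0.498
  outer loop
   vertex 0.5 3.9 3.8
   vertex 2.9 4.4 0.0
   vertex 0.1 0.5 2.9
  endloop
 endfacet
 facet normal 0.003 0.991 0.132
  outer loop
   vertex 2.5 3.8 4.5
   vertex 2.9 4.4 0.0
   vertex 0.5 3.9 3.8
  endloop
 endfacet
 facet normal -0.259 -0.262 0.930
  outer loop
   vertex 2.5 3.8 4.5
   vertex 0.1 0.5 2.9
   vertex 4.8 3.3 5.0
  endloop
 endfacet
 facet normal -0.332 -0.205 0.921
  outer loop
   vertex 2.5 3.8 4.5
   vertex 0.5 3.9 3.8
   vertex 0.1 0.5 2.9
  endloop
 endfacet
 facet normal -0.678 -0.058 -0.733
  outer loop
   vertex 0.9 0.0 2.2
   vertex 0.1 0.5 2.9
   vertex 2.9 4.4 0.0
  endloop
 endfacet
 facet normal -0.161 -0.382 -0.910
  outer loop
   vertex 0.9 0.0 2.2
   vertex 2.9 4.4 0.0
   vertex 4.4 2.1 0.7
  endloop
 endfacet
 facet normal -0.181 -0.886 0.426
  outer loop
   vertex 0.9 0.0 2.2
   vertex 4.9 0.0 3.9
   vertex 0.1 0.5 2.9
  endloop
 endfacet
 facet normal 0.237 -0.795 -0.559
  outer loop
   vertex 0.9 0.0 2.2
   vertex 4.4 2.1 0.7
   vertex 4.9 0.0 3.9
  endloop
 endfacet
 facet normal 0.630 0.182 -0.755
  outer loop
   vertex 4.5 3.0 1.0
   vertex 4.4 2.1 0.7
   vertex 2.9 4.4 0.0
  endloop
 endfacet
 facet normal 0.995 0.056 -0.079
  outer loop
   vertex 4.5 3.0 1.0
   vertex 4.8 3.3 5.0
   vertex 4.9 0.0 3.9
  endloop
 endfacet
 facet normal 0.982 -0.048 -0.185
  outer loop
   vertex 4.5 3.0 1.0
   vertex 4.9 0.0 3.9
   vertex 4.4 2.1 0.7
  endloop
 endfacet
 facet normal 0.030 0.990 0.135
  outer loop
   vertex 4.0 4.0 2.7
   vertex 2.9 4.4 0.0
   vertex 2.5 3.8 4.5
  endloop
 endfacet
 facet normal 0.157 0.959 0.237
  outer loop
   vertex 4.0 4.0 2.7
   vertex 2.5 3.8 4.5
   vertex 4.8 3.3 5.0
  endloop
 endfacet
 facet normal 0.711 0.677 -0.189
  outer loop
   vertex 4.0 4.0 2.7
   vertex 4.5 3.0 1.0
   vertex 2.9 4.4 0.0
  endloop
 endfacet
 facet normal 0.807 0.581 -0.104
  outer loop
   vertex 4.0 4.0 2.7
   vertex 4.8 3.3 5.0
   vertex 4.5 3.0 1.0
  endloop
 endfacet
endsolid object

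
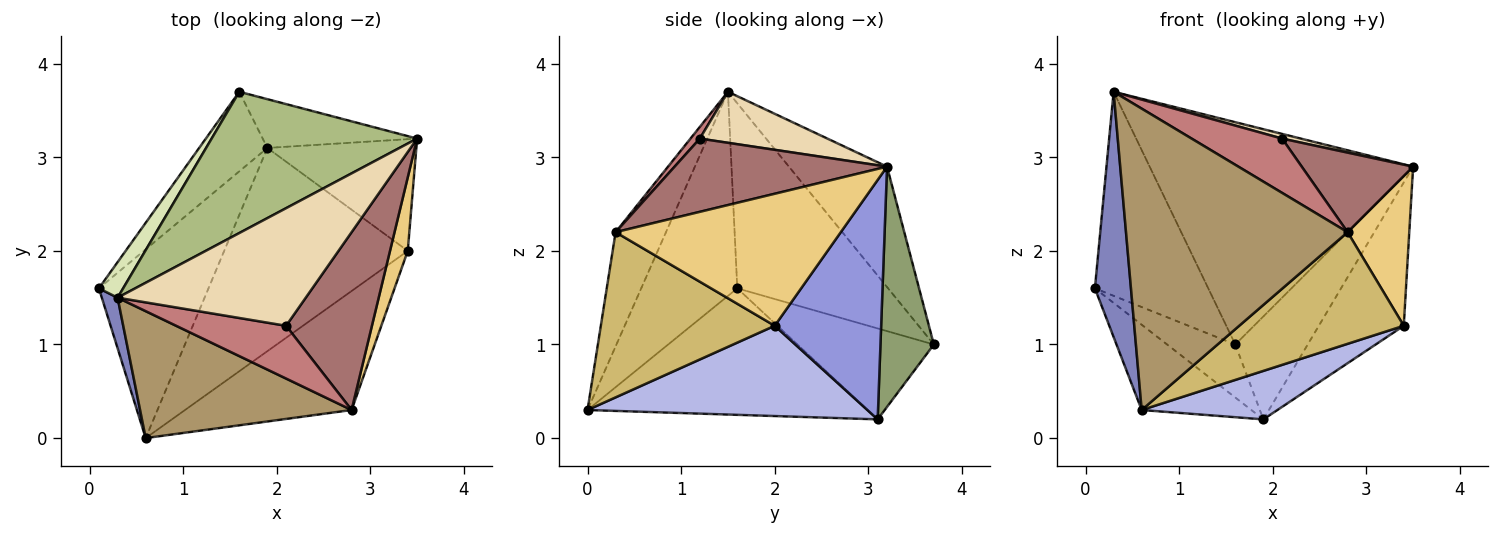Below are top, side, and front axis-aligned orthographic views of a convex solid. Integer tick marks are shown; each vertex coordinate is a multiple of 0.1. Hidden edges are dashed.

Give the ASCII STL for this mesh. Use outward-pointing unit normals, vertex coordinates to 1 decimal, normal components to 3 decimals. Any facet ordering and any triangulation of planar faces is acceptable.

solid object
 facet normal -0.725 0.284 -0.628
  outer loop
   vertex 1.9 3.1 0.2
   vertex 0.6 0.0 0.3
   vertex 0.1 1.6 1.6
  endloop
 endfacet
 facet normal -0.934 -0.350 0.072
  outer loop
   vertex 0.3 1.5 3.7
   vertex 0.1 1.6 1.6
   vertex 0.6 0.0 0.3
  endloop
 endfacet
 facet normal 0.703 0.561 -0.437
  outer loop
   vertex 3.4 2.0 1.2
   vertex 1.9 3.1 0.2
   vertex 3.5 3.2 2.9
  endloop
 endfacet
 facet normal 0.432 -0.209 -0.877
  outer loop
   vertex 3.4 2.0 1.2
   vertex 0.6 0.0 0.3
   vertex 1.9 3.1 0.2
  endloop
 endfacet
 facet normal 0.554 0.752 -0.356
  outer loop
   vertex 1.6 3.7 1.0
   vertex 3.5 3.2 2.9
   vertex 1.9 3.1 0.2
  endloop
 endfacet
 facet normal -0.300 0.805 0.512
  outer loop
   vertex 1.6 3.7 1.0
   vertex 0.3 1.5 3.7
   vertex 3.5 3.2 2.9
  endloop
 endfacet
 facet normal -0.743 0.371 -0.557
  outer loop
   vertex 1.6 3.7 1.0
   vertex 1.9 3.1 0.2
   vertex 0.1 1.6 1.6
  endloop
 endfacet
 facet normal -0.795 0.598 0.104
  outer loop
   vertex 1.6 3.7 1.0
   vertex 0.1 1.6 1.6
   vertex 0.3 1.5 3.7
  endloop
 endfacet
 facet normal -0.205 -0.902 0.380
  outer loop
   vertex 2.8 0.3 2.2
   vertex 0.3 1.5 3.7
   vertex 0.6 0.0 0.3
  endloop
 endfacet
 facet normal 0.586 -0.554 -0.591
  outer loop
   vertex 2.8 0.3 2.2
   vertex 0.6 0.0 0.3
   vertex 3.4 2.0 1.2
  endloop
 endfacet
 facet normal 0.956 -0.262 0.129
  outer loop
   vertex 2.8 0.3 2.2
   vertex 3.4 2.0 1.2
   vertex 3.5 3.2 2.9
  endloop
 endfacet
 facet normal 0.262 -0.038 0.964
  outer loop
   vertex 2.1 1.2 3.2
   vertex 3.5 3.2 2.9
   vertex 0.3 1.5 3.7
  endloop
 endfacet
 facet normal 0.615 -0.322 0.720
  outer loop
   vertex 2.1 1.2 3.2
   vertex 2.8 0.3 2.2
   vertex 3.5 3.2 2.9
  endloop
 endfacet
 facet normal 0.074 -0.715 0.695
  outer loop
   vertex 2.1 1.2 3.2
   vertex 0.3 1.5 3.7
   vertex 2.8 0.3 2.2
  endloop
 endfacet
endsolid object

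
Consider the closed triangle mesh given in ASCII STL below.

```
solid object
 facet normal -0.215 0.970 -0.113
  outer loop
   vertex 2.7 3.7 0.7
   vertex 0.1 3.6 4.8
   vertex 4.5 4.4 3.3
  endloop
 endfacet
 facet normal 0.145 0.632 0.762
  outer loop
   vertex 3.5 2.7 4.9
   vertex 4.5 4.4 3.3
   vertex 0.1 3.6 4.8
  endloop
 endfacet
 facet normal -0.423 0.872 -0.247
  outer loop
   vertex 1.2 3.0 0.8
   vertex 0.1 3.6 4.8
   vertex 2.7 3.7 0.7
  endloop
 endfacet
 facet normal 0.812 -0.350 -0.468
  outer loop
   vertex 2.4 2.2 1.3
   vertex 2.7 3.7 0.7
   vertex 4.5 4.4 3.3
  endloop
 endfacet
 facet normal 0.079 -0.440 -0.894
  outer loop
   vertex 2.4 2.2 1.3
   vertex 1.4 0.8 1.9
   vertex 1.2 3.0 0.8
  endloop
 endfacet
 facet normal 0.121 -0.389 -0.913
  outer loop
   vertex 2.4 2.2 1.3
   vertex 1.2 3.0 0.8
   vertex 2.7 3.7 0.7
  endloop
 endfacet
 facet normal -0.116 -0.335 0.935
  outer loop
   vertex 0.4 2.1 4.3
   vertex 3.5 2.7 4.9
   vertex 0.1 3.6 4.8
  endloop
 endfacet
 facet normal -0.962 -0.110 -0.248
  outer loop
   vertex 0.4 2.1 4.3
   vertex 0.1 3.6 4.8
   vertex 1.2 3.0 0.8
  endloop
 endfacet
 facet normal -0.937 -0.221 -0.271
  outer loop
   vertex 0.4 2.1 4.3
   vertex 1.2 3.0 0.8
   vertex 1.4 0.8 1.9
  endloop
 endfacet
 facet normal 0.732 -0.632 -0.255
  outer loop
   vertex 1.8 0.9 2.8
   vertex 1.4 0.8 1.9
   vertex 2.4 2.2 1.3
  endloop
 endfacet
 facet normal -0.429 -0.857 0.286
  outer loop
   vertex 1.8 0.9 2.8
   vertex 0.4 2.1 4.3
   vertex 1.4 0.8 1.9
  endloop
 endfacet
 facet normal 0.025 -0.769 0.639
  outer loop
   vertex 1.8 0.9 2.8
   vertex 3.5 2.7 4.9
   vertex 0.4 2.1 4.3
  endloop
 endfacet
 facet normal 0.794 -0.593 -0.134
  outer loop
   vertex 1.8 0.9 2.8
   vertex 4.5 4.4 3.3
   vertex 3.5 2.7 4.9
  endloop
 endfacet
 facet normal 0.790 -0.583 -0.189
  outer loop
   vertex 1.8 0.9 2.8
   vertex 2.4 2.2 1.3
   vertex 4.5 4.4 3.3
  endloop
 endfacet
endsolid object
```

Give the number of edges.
21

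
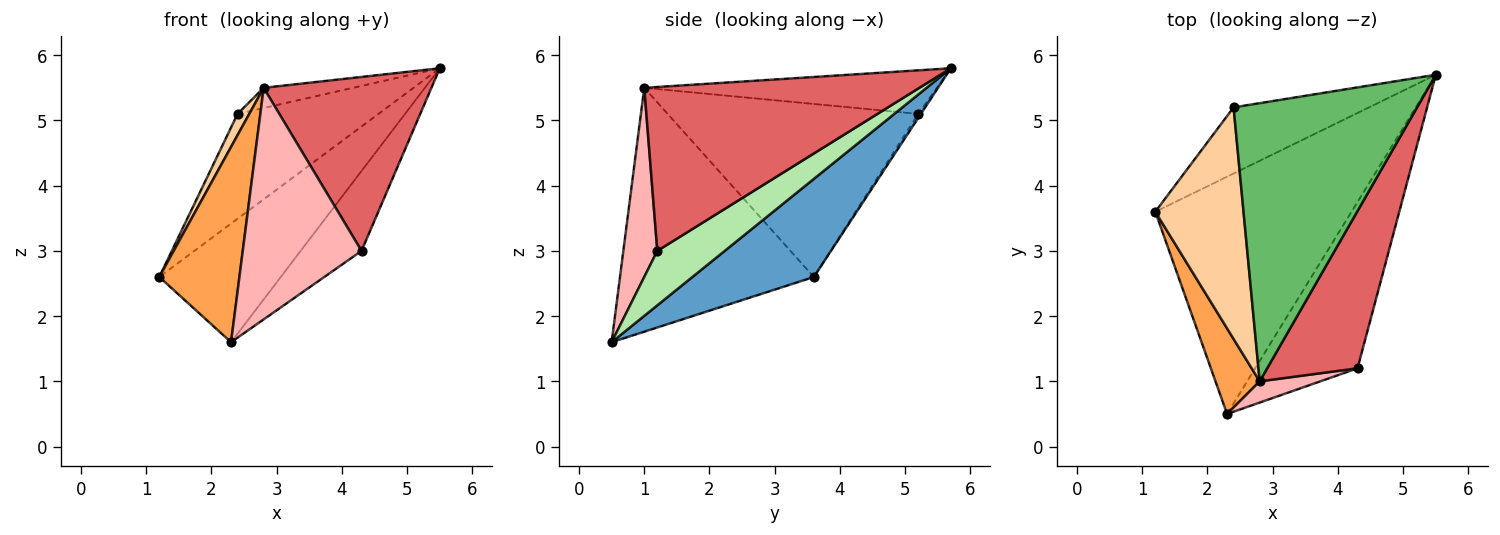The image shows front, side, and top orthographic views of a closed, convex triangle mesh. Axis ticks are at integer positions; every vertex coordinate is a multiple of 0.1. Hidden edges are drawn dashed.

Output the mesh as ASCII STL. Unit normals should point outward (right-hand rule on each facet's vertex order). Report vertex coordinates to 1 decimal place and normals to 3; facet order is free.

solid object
 facet normal 0.408 0.408 -0.816
  outer loop
   vertex 2.3 0.5 1.6
   vertex 1.2 3.6 2.6
   vertex 5.5 5.7 5.8
  endloop
 endfacet
 facet normal -0.016 0.846 -0.534
  outer loop
   vertex 2.4 5.2 5.1
   vertex 5.5 5.7 5.8
   vertex 1.2 3.6 2.6
  endloop
 endfacet
 facet normal -0.911 -0.377 0.165
  outer loop
   vertex 2.8 1.0 5.5
   vertex 1.2 3.6 2.6
   vertex 2.3 0.5 1.6
  endloop
 endfacet
 facet normal -0.890 -0.042 0.454
  outer loop
   vertex 2.8 1.0 5.5
   vertex 2.4 5.2 5.1
   vertex 1.2 3.6 2.6
  endloop
 endfacet
 facet normal -0.231 0.070 0.971
  outer loop
   vertex 2.8 1.0 5.5
   vertex 5.5 5.7 5.8
   vertex 2.4 5.2 5.1
  endloop
 endfacet
 facet normal 0.432 0.390 -0.813
  outer loop
   vertex 4.3 1.2 3.0
   vertex 2.3 0.5 1.6
   vertex 5.5 5.7 5.8
  endloop
 endfacet
 facet normal 0.773 -0.471 0.426
  outer loop
   vertex 4.3 1.2 3.0
   vertex 5.5 5.7 5.8
   vertex 2.8 1.0 5.5
  endloop
 endfacet
 facet normal 0.274 -0.958 0.088
  outer loop
   vertex 4.3 1.2 3.0
   vertex 2.8 1.0 5.5
   vertex 2.3 0.5 1.6
  endloop
 endfacet
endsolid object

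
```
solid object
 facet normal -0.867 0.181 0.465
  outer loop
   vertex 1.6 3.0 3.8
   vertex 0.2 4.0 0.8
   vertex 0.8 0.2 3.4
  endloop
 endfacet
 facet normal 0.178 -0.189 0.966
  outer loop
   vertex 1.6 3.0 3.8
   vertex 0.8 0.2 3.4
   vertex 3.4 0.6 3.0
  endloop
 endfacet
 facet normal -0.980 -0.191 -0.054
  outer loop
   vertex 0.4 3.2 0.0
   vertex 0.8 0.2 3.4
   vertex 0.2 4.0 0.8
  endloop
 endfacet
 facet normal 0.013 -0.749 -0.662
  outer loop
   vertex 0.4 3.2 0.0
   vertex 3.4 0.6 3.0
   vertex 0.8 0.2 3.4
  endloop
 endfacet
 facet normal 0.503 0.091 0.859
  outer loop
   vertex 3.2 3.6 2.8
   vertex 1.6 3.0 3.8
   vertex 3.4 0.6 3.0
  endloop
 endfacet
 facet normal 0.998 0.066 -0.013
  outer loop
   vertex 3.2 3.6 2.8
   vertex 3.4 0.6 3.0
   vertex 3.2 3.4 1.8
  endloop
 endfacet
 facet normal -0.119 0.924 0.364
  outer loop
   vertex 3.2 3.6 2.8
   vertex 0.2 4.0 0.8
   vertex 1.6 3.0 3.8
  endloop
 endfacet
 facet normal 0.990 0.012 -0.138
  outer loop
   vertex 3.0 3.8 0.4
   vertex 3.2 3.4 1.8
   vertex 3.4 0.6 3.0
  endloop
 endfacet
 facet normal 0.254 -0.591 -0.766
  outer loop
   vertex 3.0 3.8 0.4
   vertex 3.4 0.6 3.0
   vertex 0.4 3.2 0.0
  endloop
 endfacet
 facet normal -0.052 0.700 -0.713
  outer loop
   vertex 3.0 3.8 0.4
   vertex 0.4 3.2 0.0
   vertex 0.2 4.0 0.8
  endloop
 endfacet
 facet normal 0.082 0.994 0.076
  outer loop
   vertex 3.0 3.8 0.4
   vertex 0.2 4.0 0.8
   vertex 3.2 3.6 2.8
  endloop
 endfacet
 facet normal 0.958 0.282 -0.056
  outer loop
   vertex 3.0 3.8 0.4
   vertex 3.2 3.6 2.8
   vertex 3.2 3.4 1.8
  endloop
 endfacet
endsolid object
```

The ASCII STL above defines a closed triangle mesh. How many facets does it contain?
12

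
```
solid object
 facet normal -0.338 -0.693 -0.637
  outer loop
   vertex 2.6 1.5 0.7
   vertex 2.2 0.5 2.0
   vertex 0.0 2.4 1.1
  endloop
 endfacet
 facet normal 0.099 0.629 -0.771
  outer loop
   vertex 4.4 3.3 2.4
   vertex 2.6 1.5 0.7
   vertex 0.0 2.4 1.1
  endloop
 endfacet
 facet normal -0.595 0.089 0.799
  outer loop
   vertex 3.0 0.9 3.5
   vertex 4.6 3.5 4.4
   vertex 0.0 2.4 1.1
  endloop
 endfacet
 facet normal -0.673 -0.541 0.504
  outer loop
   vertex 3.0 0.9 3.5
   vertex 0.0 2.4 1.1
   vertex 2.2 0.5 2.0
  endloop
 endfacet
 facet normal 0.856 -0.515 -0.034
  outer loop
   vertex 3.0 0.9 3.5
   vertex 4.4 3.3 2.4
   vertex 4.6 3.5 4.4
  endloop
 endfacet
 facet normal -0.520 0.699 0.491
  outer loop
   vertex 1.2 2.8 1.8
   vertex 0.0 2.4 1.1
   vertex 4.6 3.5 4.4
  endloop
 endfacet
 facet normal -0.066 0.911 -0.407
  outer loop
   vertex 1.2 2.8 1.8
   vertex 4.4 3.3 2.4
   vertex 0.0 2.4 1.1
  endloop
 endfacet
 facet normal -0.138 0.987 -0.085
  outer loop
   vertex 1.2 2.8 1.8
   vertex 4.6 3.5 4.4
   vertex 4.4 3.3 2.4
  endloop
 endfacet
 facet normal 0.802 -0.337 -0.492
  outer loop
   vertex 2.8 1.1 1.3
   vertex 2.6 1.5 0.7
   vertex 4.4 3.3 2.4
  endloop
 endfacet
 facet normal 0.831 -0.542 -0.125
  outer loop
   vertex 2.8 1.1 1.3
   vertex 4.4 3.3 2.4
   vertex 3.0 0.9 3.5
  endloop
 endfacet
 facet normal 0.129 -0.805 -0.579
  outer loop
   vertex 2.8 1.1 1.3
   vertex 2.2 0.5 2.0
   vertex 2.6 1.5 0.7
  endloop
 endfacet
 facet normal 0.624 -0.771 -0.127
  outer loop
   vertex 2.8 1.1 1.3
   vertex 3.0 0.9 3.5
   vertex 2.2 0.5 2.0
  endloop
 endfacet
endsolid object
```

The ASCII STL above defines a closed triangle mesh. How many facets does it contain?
12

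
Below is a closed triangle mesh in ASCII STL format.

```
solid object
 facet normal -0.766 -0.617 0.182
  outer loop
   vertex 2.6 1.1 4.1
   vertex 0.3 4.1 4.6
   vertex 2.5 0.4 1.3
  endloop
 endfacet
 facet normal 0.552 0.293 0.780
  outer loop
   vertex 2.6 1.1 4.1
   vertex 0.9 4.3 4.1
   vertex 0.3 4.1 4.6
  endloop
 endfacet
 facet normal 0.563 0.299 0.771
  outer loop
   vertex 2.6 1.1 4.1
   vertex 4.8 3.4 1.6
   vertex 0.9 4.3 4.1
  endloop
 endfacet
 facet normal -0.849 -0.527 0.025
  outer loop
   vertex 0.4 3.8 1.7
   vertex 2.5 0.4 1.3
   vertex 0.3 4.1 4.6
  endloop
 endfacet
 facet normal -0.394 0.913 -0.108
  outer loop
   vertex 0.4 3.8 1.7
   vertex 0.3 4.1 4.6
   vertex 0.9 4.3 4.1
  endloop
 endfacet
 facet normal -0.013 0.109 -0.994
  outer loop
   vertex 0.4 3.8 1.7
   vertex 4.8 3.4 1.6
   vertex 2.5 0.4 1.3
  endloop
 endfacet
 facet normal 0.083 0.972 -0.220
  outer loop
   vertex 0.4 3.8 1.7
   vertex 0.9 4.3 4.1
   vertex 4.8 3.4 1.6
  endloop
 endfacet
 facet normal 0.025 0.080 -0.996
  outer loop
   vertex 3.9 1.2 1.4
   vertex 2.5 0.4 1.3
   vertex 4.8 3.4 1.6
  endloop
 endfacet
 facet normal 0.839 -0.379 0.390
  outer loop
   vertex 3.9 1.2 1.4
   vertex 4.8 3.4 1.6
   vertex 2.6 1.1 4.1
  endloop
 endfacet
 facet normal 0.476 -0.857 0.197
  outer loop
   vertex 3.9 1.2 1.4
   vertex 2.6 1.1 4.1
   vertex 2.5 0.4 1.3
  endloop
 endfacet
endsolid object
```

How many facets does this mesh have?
10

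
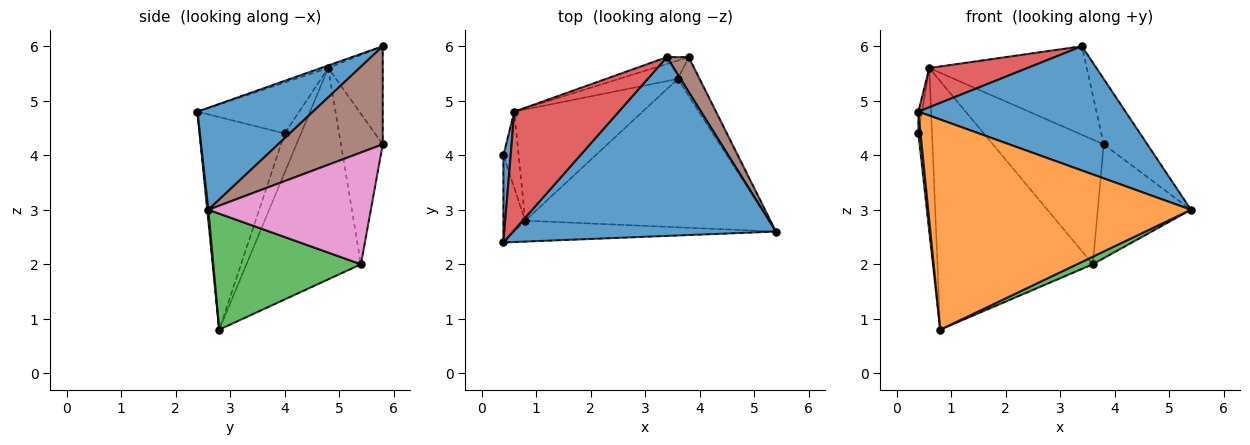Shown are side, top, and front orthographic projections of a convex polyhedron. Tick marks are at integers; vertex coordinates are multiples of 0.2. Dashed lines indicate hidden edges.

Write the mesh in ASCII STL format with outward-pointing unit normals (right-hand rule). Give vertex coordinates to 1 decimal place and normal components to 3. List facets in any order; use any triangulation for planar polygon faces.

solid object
 facet normal 0.303 -0.544 0.782
  outer loop
   vertex 3.4 5.8 6.0
   vertex 0.4 2.4 4.8
   vertex 5.4 2.6 3.0
  endloop
 endfacet
 facet normal 0.004 -0.995 -0.099
  outer loop
   vertex 0.8 2.8 0.8
   vertex 5.4 2.6 3.0
   vertex 0.4 2.4 4.8
  endloop
 endfacet
 facet normal 0.429 -0.046 -0.902
  outer loop
   vertex 3.6 5.4 2.0
   vertex 5.4 2.6 3.0
   vertex 0.8 2.8 0.8
  endloop
 endfacet
 facet normal -0.023 -0.314 0.949
  outer loop
   vertex 0.6 4.8 5.6
   vertex 0.4 2.4 4.8
   vertex 3.4 5.8 6.0
  endloop
 endfacet
 facet normal -0.558 0.757 -0.339
  outer loop
   vertex 0.6 4.8 5.6
   vertex 3.6 5.4 2.0
   vertex 0.8 2.8 0.8
  endloop
 endfacet
 facet normal 0.904 0.377 0.201
  outer loop
   vertex 3.8 5.8 4.2
   vertex 3.4 5.8 6.0
   vertex 5.4 2.6 3.0
  endloop
 endfacet
 facet normal 0.855 0.490 -0.167
  outer loop
   vertex 3.8 5.8 4.2
   vertex 5.4 2.6 3.0
   vertex 3.6 5.4 2.0
  endloop
 endfacet
 facet normal -0.326 0.942 -0.072
  outer loop
   vertex 3.8 5.8 4.2
   vertex 0.6 4.8 5.6
   vertex 3.4 5.8 6.0
  endloop
 endfacet
 facet normal -0.349 0.927 -0.137
  outer loop
   vertex 3.8 5.8 4.2
   vertex 3.6 5.4 2.0
   vertex 0.6 4.8 5.6
  endloop
 endfacet
 facet normal -0.994 -0.025 -0.102
  outer loop
   vertex 0.4 4.0 4.4
   vertex 0.8 2.8 0.8
   vertex 0.4 2.4 4.8
  endloop
 endfacet
 facet normal -0.989 0.035 0.141
  outer loop
   vertex 0.4 4.0 4.4
   vertex 0.4 2.4 4.8
   vertex 0.6 4.8 5.6
  endloop
 endfacet
 facet normal -0.736 0.613 -0.286
  outer loop
   vertex 0.4 4.0 4.4
   vertex 0.6 4.8 5.6
   vertex 0.8 2.8 0.8
  endloop
 endfacet
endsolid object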